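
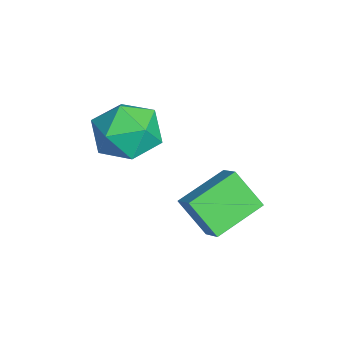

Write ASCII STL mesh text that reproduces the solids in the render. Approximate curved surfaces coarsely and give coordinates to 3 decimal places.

solid 
facet normal -0.817 0.534 0.218
outer loop
vertex -1.828 -1.722 0.623
vertex -2.046 -2.366 1.383
vertex -1.464 -1.547 1.559
endloop
endfacet
facet normal -0.307 0.950 -0.058
outer loop
vertex -1.828 -1.722 0.623
vertex -1.464 -1.547 1.559
vertex -0.867 -1.404 0.745
endloop
endfacet
facet normal -0.141 0.697 -0.704
outer loop
vertex -1.828 -1.722 0.623
vertex -0.867 -1.404 0.745
vertex -1.08 -2.134 0.065
endloop
endfacet
facet normal -0.549 0.124 -0.827
outer loop
vertex -1.828 -1.722 0.623
vertex -1.08 -2.134 0.065
vertex -1.809 -2.728 0.46
endloop
endfacet
facet normal -0.966 0.023 -0.257
outer loop
vertex -1.828 -1.722 0.623
vertex -1.809 -2.728 0.46
vertex -2.046 -2.366 1.383
endloop
endfacet
facet normal 0.272 0.894 0.357
outer loop
vertex -0.867 -1.404 0.745
vertex -1.464 -1.547 1.559
vertex -0.491 -1.852 1.58
endloop
endfacet
facet normal -0.554 0.221 0.803
outer loop
vertex -1.464 -1.547 1.559
vertex -2.046 -2.366 1.383
vertex -1.22 -2.446 1.975
endloop
endfacet
facet normal -0.795 -0.605 0.033
outer loop
vertex -2.046 -2.366 1.383
vertex -1.809 -2.728 0.46
vertex -1.433 -3.176 1.295
endloop
endfacet
facet normal -0.120 -0.444 -0.888
outer loop
vertex -1.809 -2.728 0.46
vertex -1.08 -2.134 0.065
vertex -0.836 -3.033 0.481
endloop
endfacet
facet normal 0.540 0.484 -0.689
outer loop
vertex -1.08 -2.134 0.065
vertex -0.867 -1.404 0.745
vertex -0.254 -2.214 0.657
endloop
endfacet
facet normal 0.549 -0.124 0.827
outer loop
vertex -0.472 -2.858 1.417
vertex -0.491 -1.852 1.58
vertex -1.22 -2.446 1.975
endloop
endfacet
facet normal 0.141 -0.697 0.704
outer loop
vertex -0.472 -2.858 1.417
vertex -1.22 -2.446 1.975
vertex -1.433 -3.176 1.295
endloop
endfacet
facet normal 0.307 -0.950 0.058
outer loop
vertex -0.472 -2.858 1.417
vertex -1.433 -3.176 1.295
vertex -0.836 -3.033 0.481
endloop
endfacet
facet normal 0.817 -0.534 -0.218
outer loop
vertex -0.472 -2.858 1.417
vertex -0.836 -3.033 0.481
vertex -0.254 -2.214 0.657
endloop
endfacet
facet normal 0.966 -0.023 0.257
outer loop
vertex -0.472 -2.858 1.417
vertex -0.254 -2.214 0.657
vertex -0.491 -1.852 1.58
endloop
endfacet
facet normal 0.120 0.444 0.888
outer loop
vertex -1.22 -2.446 1.975
vertex -0.491 -1.852 1.58
vertex -1.464 -1.547 1.559
endloop
endfacet
facet normal -0.540 -0.484 0.689
outer loop
vertex -1.433 -3.176 1.295
vertex -1.22 -2.446 1.975
vertex -2.046 -2.366 1.383
endloop
endfacet
facet normal -0.272 -0.894 -0.357
outer loop
vertex -0.836 -3.033 0.481
vertex -1.433 -3.176 1.295
vertex -1.809 -2.728 0.46
endloop
endfacet
facet normal 0.554 -0.221 -0.803
outer loop
vertex -0.254 -2.214 0.657
vertex -0.836 -3.033 0.481
vertex -1.08 -2.134 0.065
endloop
endfacet
facet normal 0.795 0.605 -0.033
outer loop
vertex -0.491 -1.852 1.58
vertex -0.254 -2.214 0.657
vertex -0.867 -1.404 0.745
endloop
endfacet
facet normal -0.494 0.810 0.315
outer loop
vertex 0.257 0.032 0.498
vertex 0.918 0.244 0.989
vertex 0.74 0.69 -0.436
endloop
endfacet
facet normal -0.777 -0.250 -0.578
outer loop
vertex 1.482 -0.524 -0.909
vertex 0.257 0.032 0.498
vertex 0.74 0.69 -0.436
endloop
endfacet
facet normal -0.496 0.809 0.315
outer loop
vertex 0.74 0.69 -0.436
vertex 0.918 0.244 0.989
vertex 1.4 0.903 0.056
endloop
endfacet
facet normal 0.389 0.531 -0.752
outer loop
vertex 1.4 0.903 0.056
vertex 1.482 -0.524 -0.909
vertex 0.74 0.69 -0.436
endloop
endfacet
facet normal -0.389 -0.531 0.753
outer loop
vertex 0.257 0.032 0.498
vertex 1.66 -0.97 0.516
vertex 0.918 0.244 0.989
endloop
endfacet
facet normal -0.777 -0.250 -0.578
outer loop
vertex 1.0 -1.183 0.024
vertex 0.257 0.032 0.498
vertex 1.482 -0.524 -0.909
endloop
endfacet
facet normal -0.389 -0.532 0.752
outer loop
vertex 1.0 -1.183 0.024
vertex 1.66 -0.97 0.516
vertex 0.257 0.032 0.498
endloop
endfacet
facet normal 0.777 0.250 0.578
outer loop
vertex 0.918 0.244 0.989
vertex 1.66 -0.97 0.516
vertex 1.4 0.903 0.056
endloop
endfacet
facet normal 0.389 0.531 -0.753
outer loop
vertex 2.143 -0.312 -0.418
vertex 1.482 -0.524 -0.909
vertex 1.4 0.903 0.056
endloop
endfacet
facet normal 0.777 0.250 0.578
outer loop
vertex 1.4 0.903 0.056
vertex 1.66 -0.97 0.516
vertex 2.143 -0.312 -0.418
endloop
endfacet
facet normal 0.495 -0.810 -0.316
outer loop
vertex 2.143 -0.312 -0.418
vertex 1.0 -1.183 0.024
vertex 1.482 -0.524 -0.909
endloop
endfacet
facet normal 0.496 -0.810 -0.314
outer loop
vertex 1.66 -0.97 0.516
vertex 1.0 -1.183 0.024
vertex 2.143 -0.312 -0.418
endloop
endfacet

endsolid


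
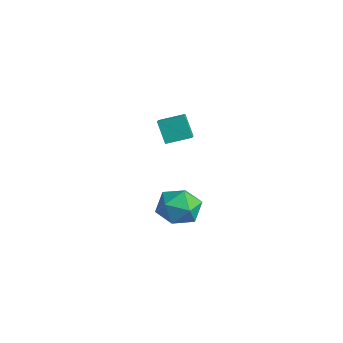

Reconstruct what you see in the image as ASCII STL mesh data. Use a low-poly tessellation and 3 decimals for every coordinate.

solid 
facet normal -0.744 0.505 -0.438
outer loop
vertex -3.735 -0.539 1.597
vertex -3.198 0.565 1.958
vertex -3.038 -0.505 0.453
endloop
endfacet
facet normal -0.420 -0.863 -0.281
outer loop
vertex -2.242 -1.045 0.922
vertex -3.735 -0.539 1.597
vertex -3.038 -0.505 0.453
endloop
endfacet
facet normal -0.743 0.506 -0.438
outer loop
vertex -3.038 -0.505 0.453
vertex -3.198 0.565 1.958
vertex -2.5 0.599 0.814
endloop
endfacet
facet normal 0.520 0.026 -0.854
outer loop
vertex -2.5 0.599 0.814
vertex -2.242 -1.045 0.922
vertex -3.038 -0.505 0.453
endloop
endfacet
facet normal -0.520 -0.026 0.853
outer loop
vertex -3.735 -0.539 1.597
vertex -2.402 0.025 2.427
vertex -3.198 0.565 1.958
endloop
endfacet
facet normal -0.420 -0.863 -0.282
outer loop
vertex -2.94 -1.079 2.066
vertex -3.735 -0.539 1.597
vertex -2.242 -1.045 0.922
endloop
endfacet
facet normal -0.521 -0.025 0.853
outer loop
vertex -2.94 -1.079 2.066
vertex -2.402 0.025 2.427
vertex -3.735 -0.539 1.597
endloop
endfacet
facet normal 0.420 0.863 0.282
outer loop
vertex -3.198 0.565 1.958
vertex -2.402 0.025 2.427
vertex -2.5 0.599 0.814
endloop
endfacet
facet normal 0.521 0.026 -0.853
outer loop
vertex -1.705 0.059 1.283
vertex -2.242 -1.045 0.922
vertex -2.5 0.599 0.814
endloop
endfacet
facet normal 0.420 0.863 0.282
outer loop
vertex -2.5 0.599 0.814
vertex -2.402 0.025 2.427
vertex -1.705 0.059 1.283
endloop
endfacet
facet normal 0.743 -0.505 0.439
outer loop
vertex -1.705 0.059 1.283
vertex -2.94 -1.079 2.066
vertex -2.242 -1.045 0.922
endloop
endfacet
facet normal 0.743 -0.505 0.438
outer loop
vertex -2.402 0.025 2.427
vertex -2.94 -1.079 2.066
vertex -1.705 0.059 1.283
endloop
endfacet
facet normal -0.190 0.980 0.063
outer loop
vertex 2.438 -2.376 -0.372
vertex 2.093 -2.51 0.668
vertex 3.155 -2.291 0.463
endloop
endfacet
facet normal 0.350 0.853 -0.387
outer loop
vertex 2.438 -2.376 -0.372
vertex 3.155 -2.291 0.463
vertex 3.442 -2.827 -0.459
endloop
endfacet
facet normal 0.111 0.420 -0.901
outer loop
vertex 2.438 -2.376 -0.372
vertex 3.442 -2.827 -0.459
vertex 2.557 -3.376 -0.824
endloop
endfacet
facet normal -0.576 0.279 -0.768
outer loop
vertex 2.438 -2.376 -0.372
vertex 2.557 -3.376 -0.824
vertex 1.723 -3.18 -0.127
endloop
endfacet
facet normal -0.762 0.625 -0.172
outer loop
vertex 2.438 -2.376 -0.372
vertex 1.723 -3.18 -0.127
vertex 2.093 -2.51 0.668
endloop
endfacet
facet normal 0.861 0.508 -0.027
outer loop
vertex 3.442 -2.827 -0.459
vertex 3.155 -2.291 0.463
vertex 3.717 -3.24 0.527
endloop
endfacet
facet normal -0.012 0.713 0.701
outer loop
vertex 3.155 -2.291 0.463
vertex 2.093 -2.51 0.668
vertex 2.883 -3.044 1.224
endloop
endfacet
facet normal -0.937 0.139 0.319
outer loop
vertex 2.093 -2.51 0.668
vertex 1.723 -3.18 -0.127
vertex 1.998 -3.593 0.859
endloop
endfacet
facet normal -0.638 -0.421 -0.645
outer loop
vertex 1.723 -3.18 -0.127
vertex 2.557 -3.376 -0.824
vertex 2.285 -4.129 -0.063
endloop
endfacet
facet normal 0.474 -0.193 -0.859
outer loop
vertex 2.557 -3.376 -0.824
vertex 3.442 -2.827 -0.459
vertex 3.347 -3.91 -0.268
endloop
endfacet
facet normal 0.576 -0.279 0.768
outer loop
vertex 3.002 -4.044 0.772
vertex 3.717 -3.24 0.527
vertex 2.883 -3.044 1.224
endloop
endfacet
facet normal -0.111 -0.420 0.901
outer loop
vertex 3.002 -4.044 0.772
vertex 2.883 -3.044 1.224
vertex 1.998 -3.593 0.859
endloop
endfacet
facet normal -0.350 -0.853 0.387
outer loop
vertex 3.002 -4.044 0.772
vertex 1.998 -3.593 0.859
vertex 2.285 -4.129 -0.063
endloop
endfacet
facet normal 0.190 -0.980 -0.063
outer loop
vertex 3.002 -4.044 0.772
vertex 2.285 -4.129 -0.063
vertex 3.347 -3.91 -0.268
endloop
endfacet
facet normal 0.762 -0.625 0.172
outer loop
vertex 3.002 -4.044 0.772
vertex 3.347 -3.91 -0.268
vertex 3.717 -3.24 0.527
endloop
endfacet
facet normal 0.638 0.421 0.645
outer loop
vertex 2.883 -3.044 1.224
vertex 3.717 -3.24 0.527
vertex 3.155 -2.291 0.463
endloop
endfacet
facet normal -0.474 0.193 0.859
outer loop
vertex 1.998 -3.593 0.859
vertex 2.883 -3.044 1.224
vertex 2.093 -2.51 0.668
endloop
endfacet
facet normal -0.861 -0.508 0.027
outer loop
vertex 2.285 -4.129 -0.063
vertex 1.998 -3.593 0.859
vertex 1.723 -3.18 -0.127
endloop
endfacet
facet normal 0.012 -0.713 -0.701
outer loop
vertex 3.347 -3.91 -0.268
vertex 2.285 -4.129 -0.063
vertex 2.557 -3.376 -0.824
endloop
endfacet
facet normal 0.937 -0.139 -0.319
outer loop
vertex 3.717 -3.24 0.527
vertex 3.347 -3.91 -0.268
vertex 3.442 -2.827 -0.459
endloop
endfacet

endsolid


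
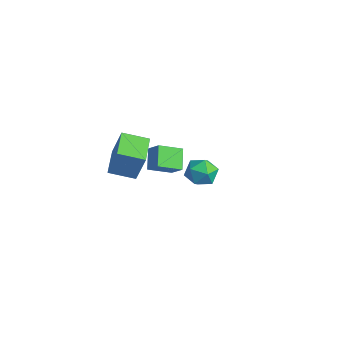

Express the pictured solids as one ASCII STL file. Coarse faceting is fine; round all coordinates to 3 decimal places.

solid 
facet normal -0.608 0.712 -0.352
outer loop
vertex 3.758 -0.027 0.687
vertex 3.054 -0.561 0.822
vertex 3.326 -0.009 1.47
endloop
endfacet
facet normal -0.033 0.999 -0.041
outer loop
vertex 3.758 -0.027 0.687
vertex 3.326 -0.009 1.47
vertex 4.219 0.02 1.451
endloop
endfacet
facet normal 0.546 0.749 -0.375
outer loop
vertex 3.758 -0.027 0.687
vertex 4.219 0.02 1.451
vertex 4.499 -0.515 0.791
endloop
endfacet
facet normal 0.328 0.309 -0.893
outer loop
vertex 3.758 -0.027 0.687
vertex 4.499 -0.515 0.791
vertex 3.779 -0.874 0.402
endloop
endfacet
facet normal -0.385 0.286 -0.878
outer loop
vertex 3.758 -0.027 0.687
vertex 3.779 -0.874 0.402
vertex 3.054 -0.561 0.822
endloop
endfacet
facet normal -0.012 0.772 0.636
outer loop
vertex 4.219 0.02 1.451
vertex 3.326 -0.009 1.47
vertex 3.801 -0.486 2.058
endloop
endfacet
facet normal -0.942 0.308 0.133
outer loop
vertex 3.326 -0.009 1.47
vertex 3.054 -0.561 0.822
vertex 3.081 -0.845 1.669
endloop
endfacet
facet normal -0.581 -0.382 -0.719
outer loop
vertex 3.054 -0.561 0.822
vertex 3.779 -0.874 0.402
vertex 3.361 -1.38 1.009
endloop
endfacet
facet normal 0.573 -0.345 -0.743
outer loop
vertex 3.779 -0.874 0.402
vertex 4.499 -0.515 0.791
vertex 4.254 -1.351 0.99
endloop
endfacet
facet normal 0.925 0.368 0.094
outer loop
vertex 4.499 -0.515 0.791
vertex 4.219 0.02 1.451
vertex 4.526 -0.799 1.638
endloop
endfacet
facet normal -0.328 -0.309 0.893
outer loop
vertex 3.822 -1.333 1.773
vertex 3.801 -0.486 2.058
vertex 3.081 -0.845 1.669
endloop
endfacet
facet normal -0.546 -0.749 0.375
outer loop
vertex 3.822 -1.333 1.773
vertex 3.081 -0.845 1.669
vertex 3.361 -1.38 1.009
endloop
endfacet
facet normal 0.033 -0.999 0.041
outer loop
vertex 3.822 -1.333 1.773
vertex 3.361 -1.38 1.009
vertex 4.254 -1.351 0.99
endloop
endfacet
facet normal 0.608 -0.712 0.352
outer loop
vertex 3.822 -1.333 1.773
vertex 4.254 -1.351 0.99
vertex 4.526 -0.799 1.638
endloop
endfacet
facet normal 0.385 -0.286 0.878
outer loop
vertex 3.822 -1.333 1.773
vertex 4.526 -0.799 1.638
vertex 3.801 -0.486 2.058
endloop
endfacet
facet normal -0.573 0.345 0.743
outer loop
vertex 3.081 -0.845 1.669
vertex 3.801 -0.486 2.058
vertex 3.326 -0.009 1.47
endloop
endfacet
facet normal -0.925 -0.368 -0.094
outer loop
vertex 3.361 -1.38 1.009
vertex 3.081 -0.845 1.669
vertex 3.054 -0.561 0.822
endloop
endfacet
facet normal 0.012 -0.772 -0.636
outer loop
vertex 4.254 -1.351 0.99
vertex 3.361 -1.38 1.009
vertex 3.779 -0.874 0.402
endloop
endfacet
facet normal 0.942 -0.308 -0.133
outer loop
vertex 4.526 -0.799 1.638
vertex 4.254 -1.351 0.99
vertex 4.499 -0.515 0.791
endloop
endfacet
facet normal 0.581 0.382 0.719
outer loop
vertex 3.801 -0.486 2.058
vertex 4.526 -0.799 1.638
vertex 4.219 0.02 1.451
endloop
endfacet
facet normal -0.770 0.609 0.191
outer loop
vertex -3.149 -0.991 -0.426
vertex -2.327 0.179 -0.847
vertex -3.773 -1.208 -2.25
endloop
endfacet
facet normal -0.552 -0.785 0.282
outer loop
vertex -2.473 -2.239 -2.573
vertex -3.149 -0.991 -0.426
vertex -3.773 -1.208 -2.25
endloop
endfacet
facet normal -0.770 0.609 0.191
outer loop
vertex -3.773 -1.208 -2.25
vertex -2.327 0.179 -0.847
vertex -2.952 -0.039 -2.671
endloop
endfacet
facet normal -0.322 -0.112 -0.940
outer loop
vertex -2.952 -0.039 -2.671
vertex -2.473 -2.239 -2.573
vertex -3.773 -1.208 -2.25
endloop
endfacet
facet normal 0.322 0.112 0.940
outer loop
vertex -3.149 -0.991 -0.426
vertex -1.027 -0.852 -1.17
vertex -2.327 0.179 -0.847
endloop
endfacet
facet normal -0.551 -0.785 0.283
outer loop
vertex -1.848 -2.021 -0.749
vertex -3.149 -0.991 -0.426
vertex -2.473 -2.239 -2.573
endloop
endfacet
facet normal 0.322 0.112 0.940
outer loop
vertex -1.848 -2.021 -0.749
vertex -1.027 -0.852 -1.17
vertex -3.149 -0.991 -0.426
endloop
endfacet
facet normal 0.552 0.784 -0.283
outer loop
vertex -2.327 0.179 -0.847
vertex -1.027 -0.852 -1.17
vertex -2.952 -0.039 -2.671
endloop
endfacet
facet normal -0.322 -0.112 -0.940
outer loop
vertex -1.651 -1.069 -2.994
vertex -2.473 -2.239 -2.573
vertex -2.952 -0.039 -2.671
endloop
endfacet
facet normal 0.551 0.785 -0.282
outer loop
vertex -2.952 -0.039 -2.671
vertex -1.027 -0.852 -1.17
vertex -1.651 -1.069 -2.994
endloop
endfacet
facet normal 0.770 -0.609 -0.191
outer loop
vertex -1.651 -1.069 -2.994
vertex -1.848 -2.021 -0.749
vertex -2.473 -2.239 -2.573
endloop
endfacet
facet normal 0.770 -0.609 -0.191
outer loop
vertex -1.027 -0.852 -1.17
vertex -1.848 -2.021 -0.749
vertex -1.651 -1.069 -2.994
endloop
endfacet
facet normal -0.658 0.445 0.607
outer loop
vertex -3.681 0.884 -2.857
vertex -2.907 1.044 -2.136
vertex -3.375 2.173 -3.471
endloop
endfacet
facet normal -0.723 -0.150 -0.674
outer loop
vertex -2.493 1.576 -4.284
vertex -3.681 0.884 -2.857
vertex -3.375 2.173 -3.471
endloop
endfacet
facet normal -0.658 0.445 0.607
outer loop
vertex -3.375 2.173 -3.471
vertex -2.907 1.044 -2.136
vertex -2.601 2.333 -2.75
endloop
endfacet
facet normal 0.210 0.883 -0.421
outer loop
vertex -2.601 2.333 -2.75
vertex -2.493 1.576 -4.284
vertex -3.375 2.173 -3.471
endloop
endfacet
facet normal -0.210 -0.883 0.421
outer loop
vertex -3.681 0.884 -2.857
vertex -2.025 0.447 -2.949
vertex -2.907 1.044 -2.136
endloop
endfacet
facet normal -0.723 -0.150 -0.674
outer loop
vertex -2.799 0.287 -3.67
vertex -3.681 0.884 -2.857
vertex -2.493 1.576 -4.284
endloop
endfacet
facet normal -0.210 -0.883 0.421
outer loop
vertex -2.799 0.287 -3.67
vertex -2.025 0.447 -2.949
vertex -3.681 0.884 -2.857
endloop
endfacet
facet normal 0.723 0.150 0.674
outer loop
vertex -2.907 1.044 -2.136
vertex -2.025 0.447 -2.949
vertex -2.601 2.333 -2.75
endloop
endfacet
facet normal 0.210 0.883 -0.421
outer loop
vertex -1.719 1.736 -3.563
vertex -2.493 1.576 -4.284
vertex -2.601 2.333 -2.75
endloop
endfacet
facet normal 0.723 0.150 0.674
outer loop
vertex -2.601 2.333 -2.75
vertex -2.025 0.447 -2.949
vertex -1.719 1.736 -3.563
endloop
endfacet
facet normal 0.658 -0.445 -0.607
outer loop
vertex -1.719 1.736 -3.563
vertex -2.799 0.287 -3.67
vertex -2.493 1.576 -4.284
endloop
endfacet
facet normal 0.658 -0.445 -0.607
outer loop
vertex -2.025 0.447 -2.949
vertex -2.799 0.287 -3.67
vertex -1.719 1.736 -3.563
endloop
endfacet

endsolid


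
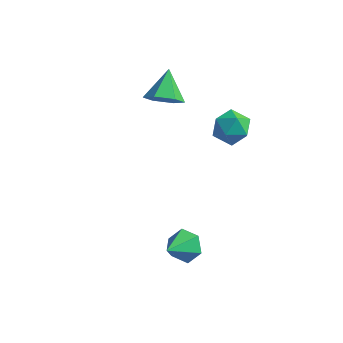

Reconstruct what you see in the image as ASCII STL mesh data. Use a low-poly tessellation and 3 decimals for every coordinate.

solid 
facet normal 0.181 0.797 -0.576
outer loop
vertex 0.752 -3.081 -4.059
vertex 0.398 -2.59 -3.491
vertex 1.212 -2.748 -3.454
endloop
endfacet
facet normal 0.659 -0.747 -0.089
outer loop
vertex 0.752 -3.081 -4.059
vertex 1.212 -2.748 -3.454
vertex 0.122 -3.81 -2.609
endloop
endfacet
facet normal 0.181 0.797 -0.576
outer loop
vertex 1.212 -2.748 -3.454
vertex 0.398 -2.59 -3.491
vertex 0.858 -2.257 -2.886
endloop
endfacet
facet normal 0.726 -0.228 0.649
outer loop
vertex 1.212 -2.748 -3.454
vertex 0.858 -2.257 -2.886
vertex 0.122 -3.81 -2.609
endloop
endfacet
facet normal 0.181 0.797 -0.576
outer loop
vertex 0.858 -2.257 -2.886
vertex 0.398 -2.59 -3.491
vertex 0.044 -2.099 -2.923
endloop
endfacet
facet normal -0.010 0.180 0.984
outer loop
vertex 0.858 -2.257 -2.886
vertex 0.044 -2.099 -2.923
vertex 0.122 -3.81 -2.609
endloop
endfacet
facet normal 0.180 0.797 -0.577
outer loop
vertex 0.044 -2.099 -2.923
vertex 0.398 -2.59 -3.491
vertex -0.416 -2.433 -3.528
endloop
endfacet
facet normal -0.812 0.069 0.579
outer loop
vertex 0.044 -2.099 -2.923
vertex -0.416 -2.433 -3.528
vertex 0.122 -3.81 -2.609
endloop
endfacet
facet normal 0.180 0.797 -0.577
outer loop
vertex -0.416 -2.433 -3.528
vertex 0.398 -2.59 -3.491
vertex -0.062 -2.924 -4.096
endloop
endfacet
facet normal -0.879 -0.450 -0.159
outer loop
vertex -0.416 -2.433 -3.528
vertex -0.062 -2.924 -4.096
vertex 0.122 -3.81 -2.609
endloop
endfacet
facet normal 0.180 0.797 -0.577
outer loop
vertex -0.062 -2.924 -4.096
vertex 0.398 -2.59 -3.491
vertex 0.752 -3.081 -4.059
endloop
endfacet
facet normal -0.143 -0.858 -0.493
outer loop
vertex -0.062 -2.924 -4.096
vertex 0.752 -3.081 -4.059
vertex 0.122 -3.81 -2.609
endloop
endfacet
facet normal 0.200 -0.781 -0.592
outer loop
vertex -1.581 1.874 1.497
vertex -2.423 1.576 1.606
vertex -2.229 2.138 0.93
endloop
endfacet
facet normal 0.507 0.841 -0.188
outer loop
vertex -1.581 1.874 1.497
vertex -2.229 2.138 0.93
vertex -2.737 2.804 2.534
endloop
endfacet
facet normal 0.200 -0.781 -0.592
outer loop
vertex -2.229 2.138 0.93
vertex -2.423 1.576 1.606
vertex -3.071 1.84 1.039
endloop
endfacet
facet normal -0.349 0.821 -0.452
outer loop
vertex -2.229 2.138 0.93
vertex -3.071 1.84 1.039
vertex -2.737 2.804 2.534
endloop
endfacet
facet normal 0.199 -0.782 -0.591
outer loop
vertex -3.071 1.84 1.039
vertex -2.423 1.576 1.606
vertex -3.265 1.279 1.716
endloop
endfacet
facet normal -0.945 0.327 0.000
outer loop
vertex -3.071 1.84 1.039
vertex -3.265 1.279 1.716
vertex -2.737 2.804 2.534
endloop
endfacet
facet normal 0.198 -0.782 -0.591
outer loop
vertex -3.265 1.279 1.716
vertex -2.423 1.576 1.606
vertex -2.618 1.015 2.282
endloop
endfacet
facet normal -0.684 -0.146 0.714
outer loop
vertex -3.265 1.279 1.716
vertex -2.618 1.015 2.282
vertex -2.737 2.804 2.534
endloop
endfacet
facet normal 0.200 -0.782 -0.591
outer loop
vertex -2.618 1.015 2.282
vertex -2.423 1.576 1.606
vertex -1.776 1.313 2.173
endloop
endfacet
facet normal 0.171 -0.126 0.977
outer loop
vertex -2.618 1.015 2.282
vertex -1.776 1.313 2.173
vertex -2.737 2.804 2.534
endloop
endfacet
facet normal 0.200 -0.782 -0.591
outer loop
vertex -1.776 1.313 2.173
vertex -2.423 1.576 1.606
vertex -1.581 1.874 1.497
endloop
endfacet
facet normal 0.767 0.367 0.526
outer loop
vertex -1.776 1.313 2.173
vertex -1.581 1.874 1.497
vertex -2.737 2.804 2.534
endloop
endfacet
facet normal 0.116 0.960 0.256
outer loop
vertex 0.284 3.229 -0.277
vertex 0.074 3.015 0.621
vertex 0.973 2.985 0.325
endloop
endfacet
facet normal 0.538 0.790 -0.295
outer loop
vertex 0.284 3.229 -0.277
vertex 0.973 2.985 0.325
vertex 0.977 2.651 -0.561
endloop
endfacet
facet normal 0.123 0.552 -0.825
outer loop
vertex 0.284 3.229 -0.277
vertex 0.977 2.651 -0.561
vertex 0.082 2.475 -0.812
endloop
endfacet
facet normal -0.555 0.575 -0.601
outer loop
vertex 0.284 3.229 -0.277
vertex 0.082 2.475 -0.812
vertex -0.476 2.7 -0.081
endloop
endfacet
facet normal -0.558 0.827 0.066
outer loop
vertex 0.284 3.229 -0.277
vertex -0.476 2.7 -0.081
vertex 0.074 3.015 0.621
endloop
endfacet
facet normal 0.963 0.254 -0.091
outer loop
vertex 0.977 2.651 -0.561
vertex 0.973 2.985 0.325
vertex 1.196 2.08 0.161
endloop
endfacet
facet normal 0.281 0.529 0.801
outer loop
vertex 0.973 2.985 0.325
vertex 0.074 3.015 0.621
vertex 0.638 2.305 0.892
endloop
endfacet
facet normal -0.811 0.314 0.494
outer loop
vertex 0.074 3.015 0.621
vertex -0.476 2.7 -0.081
vertex -0.257 2.129 0.641
endloop
endfacet
facet normal -0.805 -0.092 -0.586
outer loop
vertex -0.476 2.7 -0.081
vertex 0.082 2.475 -0.812
vertex -0.253 1.795 -0.245
endloop
endfacet
facet normal 0.291 -0.130 -0.948
outer loop
vertex 0.082 2.475 -0.812
vertex 0.977 2.651 -0.561
vertex 0.646 1.765 -0.541
endloop
endfacet
facet normal 0.555 -0.575 0.601
outer loop
vertex 0.436 1.551 0.357
vertex 1.196 2.08 0.161
vertex 0.638 2.305 0.892
endloop
endfacet
facet normal -0.123 -0.552 0.825
outer loop
vertex 0.436 1.551 0.357
vertex 0.638 2.305 0.892
vertex -0.257 2.129 0.641
endloop
endfacet
facet normal -0.538 -0.790 0.295
outer loop
vertex 0.436 1.551 0.357
vertex -0.257 2.129 0.641
vertex -0.253 1.795 -0.245
endloop
endfacet
facet normal -0.116 -0.960 -0.256
outer loop
vertex 0.436 1.551 0.357
vertex -0.253 1.795 -0.245
vertex 0.646 1.765 -0.541
endloop
endfacet
facet normal 0.558 -0.827 -0.066
outer loop
vertex 0.436 1.551 0.357
vertex 0.646 1.765 -0.541
vertex 1.196 2.08 0.161
endloop
endfacet
facet normal 0.805 0.092 0.586
outer loop
vertex 0.638 2.305 0.892
vertex 1.196 2.08 0.161
vertex 0.973 2.985 0.325
endloop
endfacet
facet normal -0.291 0.130 0.948
outer loop
vertex -0.257 2.129 0.641
vertex 0.638 2.305 0.892
vertex 0.074 3.015 0.621
endloop
endfacet
facet normal -0.963 -0.254 0.091
outer loop
vertex -0.253 1.795 -0.245
vertex -0.257 2.129 0.641
vertex -0.476 2.7 -0.081
endloop
endfacet
facet normal -0.281 -0.529 -0.801
outer loop
vertex 0.646 1.765 -0.541
vertex -0.253 1.795 -0.245
vertex 0.082 2.475 -0.812
endloop
endfacet
facet normal 0.811 -0.314 -0.494
outer loop
vertex 1.196 2.08 0.161
vertex 0.646 1.765 -0.541
vertex 0.977 2.651 -0.561
endloop
endfacet

endsolid


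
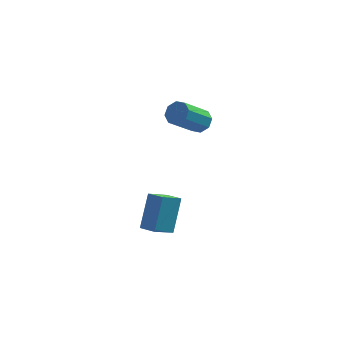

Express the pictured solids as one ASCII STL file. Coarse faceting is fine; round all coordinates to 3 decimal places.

solid 
facet normal 0.561 0.462 -0.687
outer loop
vertex -0.024 -0.177 2.106
vertex -0.446 -0.475 1.561
vertex -0.47 0.157 1.966
endloop
endfacet
facet normal 0.287 0.670 0.684
outer loop
vertex -0.024 -0.177 2.106
vertex -0.47 0.157 1.966
vertex -1.232 -1.168 3.583
endloop
endfacet
facet normal 0.288 0.670 0.684
outer loop
vertex -1.232 -1.168 3.583
vertex -0.47 0.157 1.966
vertex -1.677 -0.834 3.443
endloop
endfacet
facet normal -0.562 -0.460 0.687
outer loop
vertex -1.232 -1.168 3.583
vertex -1.677 -0.834 3.443
vertex -1.654 -1.465 3.039
endloop
endfacet
facet normal 0.562 0.461 -0.687
outer loop
vertex -0.47 0.157 1.966
vertex -0.446 -0.475 1.561
vertex -0.901 0.121 1.589
endloop
endfacet
facet normal -0.346 0.885 0.311
outer loop
vertex -0.47 0.157 1.966
vertex -0.901 0.121 1.589
vertex -1.677 -0.834 3.443
endloop
endfacet
facet normal -0.346 0.885 0.311
outer loop
vertex -1.677 -0.834 3.443
vertex -0.901 0.121 1.589
vertex -2.109 -0.87 3.066
endloop
endfacet
facet normal -0.562 -0.461 0.687
outer loop
vertex -1.677 -0.834 3.443
vertex -2.109 -0.87 3.066
vertex -1.654 -1.465 3.039
endloop
endfacet
facet normal 0.561 0.461 -0.687
outer loop
vertex -0.901 0.121 1.589
vertex -0.446 -0.475 1.561
vertex -1.066 -0.264 1.196
endloop
endfacet
facet normal -0.776 0.582 -0.244
outer loop
vertex -0.901 0.121 1.589
vertex -1.066 -0.264 1.196
vertex -2.109 -0.87 3.066
endloop
endfacet
facet normal -0.775 0.583 -0.244
outer loop
vertex -2.109 -0.87 3.066
vertex -1.066 -0.264 1.196
vertex -2.274 -1.254 2.673
endloop
endfacet
facet normal -0.562 -0.461 0.687
outer loop
vertex -2.109 -0.87 3.066
vertex -2.274 -1.254 2.673
vertex -1.654 -1.465 3.039
endloop
endfacet
facet normal 0.561 0.461 -0.687
outer loop
vertex -1.066 -0.264 1.196
vertex -0.446 -0.475 1.561
vertex -0.868 -0.772 1.017
endloop
endfacet
facet normal -0.752 -0.062 -0.656
outer loop
vertex -1.066 -0.264 1.196
vertex -0.868 -0.772 1.017
vertex -2.274 -1.254 2.673
endloop
endfacet
facet normal -0.752 -0.062 -0.656
outer loop
vertex -2.274 -1.254 2.673
vertex -0.868 -0.772 1.017
vertex -2.076 -1.763 2.494
endloop
endfacet
facet normal -0.562 -0.460 0.687
outer loop
vertex -2.274 -1.254 2.673
vertex -2.076 -1.763 2.494
vertex -1.654 -1.465 3.039
endloop
endfacet
facet normal 0.562 0.460 -0.687
outer loop
vertex -0.868 -0.772 1.017
vertex -0.446 -0.475 1.561
vertex -0.423 -1.106 1.157
endloop
endfacet
facet normal -0.287 -0.670 -0.685
outer loop
vertex -0.868 -0.772 1.017
vertex -0.423 -1.106 1.157
vertex -2.076 -1.763 2.494
endloop
endfacet
facet normal -0.287 -0.670 -0.684
outer loop
vertex -2.076 -1.763 2.494
vertex -0.423 -1.106 1.157
vertex -1.63 -2.097 2.634
endloop
endfacet
facet normal -0.561 -0.462 0.687
outer loop
vertex -2.076 -1.763 2.494
vertex -1.63 -2.097 2.634
vertex -1.654 -1.465 3.039
endloop
endfacet
facet normal 0.562 0.461 -0.687
outer loop
vertex -0.423 -1.106 1.157
vertex -0.446 -0.475 1.561
vertex 0.009 -1.07 1.534
endloop
endfacet
facet normal 0.346 -0.885 -0.311
outer loop
vertex -0.423 -1.106 1.157
vertex 0.009 -1.07 1.534
vertex -1.63 -2.097 2.634
endloop
endfacet
facet normal 0.346 -0.885 -0.311
outer loop
vertex -1.63 -2.097 2.634
vertex 0.009 -1.07 1.534
vertex -1.199 -2.061 3.011
endloop
endfacet
facet normal -0.562 -0.461 0.687
outer loop
vertex -1.63 -2.097 2.634
vertex -1.199 -2.061 3.011
vertex -1.654 -1.465 3.039
endloop
endfacet
facet normal 0.562 0.461 -0.687
outer loop
vertex 0.009 -1.07 1.534
vertex -0.446 -0.475 1.561
vertex 0.174 -0.686 1.927
endloop
endfacet
facet normal 0.776 -0.582 0.243
outer loop
vertex 0.009 -1.07 1.534
vertex 0.174 -0.686 1.927
vertex -1.199 -2.061 3.011
endloop
endfacet
facet normal 0.776 -0.582 0.244
outer loop
vertex -1.199 -2.061 3.011
vertex 0.174 -0.686 1.927
vertex -1.034 -1.676 3.404
endloop
endfacet
facet normal -0.561 -0.461 0.687
outer loop
vertex -1.199 -2.061 3.011
vertex -1.034 -1.676 3.404
vertex -1.654 -1.465 3.039
endloop
endfacet
facet normal 0.562 0.460 -0.687
outer loop
vertex 0.174 -0.686 1.927
vertex -0.446 -0.475 1.561
vertex -0.024 -0.177 2.106
endloop
endfacet
facet normal 0.752 0.062 0.656
outer loop
vertex 0.174 -0.686 1.927
vertex -0.024 -0.177 2.106
vertex -1.034 -1.676 3.404
endloop
endfacet
facet normal 0.752 0.062 0.656
outer loop
vertex -1.034 -1.676 3.404
vertex -0.024 -0.177 2.106
vertex -1.232 -1.168 3.583
endloop
endfacet
facet normal -0.561 -0.461 0.687
outer loop
vertex -1.034 -1.676 3.404
vertex -1.232 -1.168 3.583
vertex -1.654 -1.465 3.039
endloop
endfacet
facet normal -0.714 0.637 -0.291
outer loop
vertex -3.544 -3.834 -4.297
vertex -3.129 -2.587 -2.583
vertex -2.581 -3.104 -5.062
endloop
endfacet
facet normal -0.192 -0.577 -0.793
outer loop
vertex -1.831 -3.773 -4.757
vertex -3.544 -3.834 -4.297
vertex -2.581 -3.104 -5.062
endloop
endfacet
facet normal -0.713 0.638 -0.291
outer loop
vertex -2.581 -3.104 -5.062
vertex -3.129 -2.587 -2.583
vertex -2.165 -1.857 -3.348
endloop
endfacet
facet normal 0.673 0.511 -0.535
outer loop
vertex -2.165 -1.857 -3.348
vertex -1.831 -3.773 -4.757
vertex -2.581 -3.104 -5.062
endloop
endfacet
facet normal -0.673 -0.511 0.535
outer loop
vertex -3.544 -3.834 -4.297
vertex -2.379 -3.256 -2.278
vertex -3.129 -2.587 -2.583
endloop
endfacet
facet normal -0.193 -0.577 -0.794
outer loop
vertex -2.795 -4.503 -3.992
vertex -3.544 -3.834 -4.297
vertex -1.831 -3.773 -4.757
endloop
endfacet
facet normal -0.674 -0.510 0.535
outer loop
vertex -2.795 -4.503 -3.992
vertex -2.379 -3.256 -2.278
vertex -3.544 -3.834 -4.297
endloop
endfacet
facet normal 0.192 0.577 0.793
outer loop
vertex -3.129 -2.587 -2.583
vertex -2.379 -3.256 -2.278
vertex -2.165 -1.857 -3.348
endloop
endfacet
facet normal 0.674 0.510 -0.534
outer loop
vertex -1.416 -2.526 -3.043
vertex -1.831 -3.773 -4.757
vertex -2.165 -1.857 -3.348
endloop
endfacet
facet normal 0.193 0.577 0.793
outer loop
vertex -2.165 -1.857 -3.348
vertex -2.379 -3.256 -2.278
vertex -1.416 -2.526 -3.043
endloop
endfacet
facet normal 0.714 -0.637 0.291
outer loop
vertex -1.416 -2.526 -3.043
vertex -2.795 -4.503 -3.992
vertex -1.831 -3.773 -4.757
endloop
endfacet
facet normal 0.714 -0.637 0.290
outer loop
vertex -2.379 -3.256 -2.278
vertex -2.795 -4.503 -3.992
vertex -1.416 -2.526 -3.043
endloop
endfacet

endsolid


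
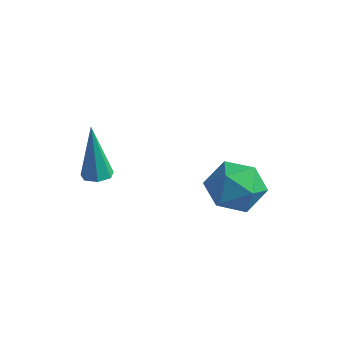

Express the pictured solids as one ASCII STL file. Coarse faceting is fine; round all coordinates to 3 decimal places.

solid 
facet normal 0.137 -0.042 -0.990
outer loop
vertex -2.579 1.793 1.603
vertex -3.112 1.745 1.531
vertex -2.815 2.195 1.553
endloop
endfacet
facet normal 0.802 0.510 0.311
outer loop
vertex -2.579 1.793 1.603
vertex -2.815 2.195 1.553
vertex -3.408 1.835 3.669
endloop
endfacet
facet normal 0.137 -0.042 -0.990
outer loop
vertex -2.815 2.195 1.553
vertex -3.112 1.745 1.531
vertex -3.274 2.258 1.487
endloop
endfacet
facet normal 0.106 0.975 0.196
outer loop
vertex -2.815 2.195 1.553
vertex -3.274 2.258 1.487
vertex -3.408 1.835 3.669
endloop
endfacet
facet normal 0.137 -0.042 -0.990
outer loop
vertex -3.274 2.258 1.487
vertex -3.112 1.745 1.531
vertex -3.612 1.935 1.454
endloop
endfacet
facet normal -0.693 0.715 0.096
outer loop
vertex -3.274 2.258 1.487
vertex -3.612 1.935 1.454
vertex -3.408 1.835 3.669
endloop
endfacet
facet normal 0.137 -0.042 -0.990
outer loop
vertex -3.612 1.935 1.454
vertex -3.112 1.745 1.531
vertex -3.573 1.468 1.479
endloop
endfacet
facet normal -0.993 -0.078 0.088
outer loop
vertex -3.612 1.935 1.454
vertex -3.573 1.468 1.479
vertex -3.408 1.835 3.669
endloop
endfacet
facet normal 0.136 -0.041 -0.990
outer loop
vertex -3.573 1.468 1.479
vertex -3.112 1.745 1.531
vertex -3.187 1.21 1.543
endloop
endfacet
facet normal -0.567 -0.804 0.178
outer loop
vertex -3.573 1.468 1.479
vertex -3.187 1.21 1.543
vertex -3.408 1.835 3.669
endloop
endfacet
facet normal 0.137 -0.041 -0.990
outer loop
vertex -3.187 1.21 1.543
vertex -3.112 1.745 1.531
vertex -2.745 1.355 1.598
endloop
endfacet
facet normal 0.264 -0.918 0.297
outer loop
vertex -3.187 1.21 1.543
vertex -2.745 1.355 1.598
vertex -3.408 1.835 3.669
endloop
endfacet
facet normal 0.137 -0.041 -0.990
outer loop
vertex -2.745 1.355 1.598
vertex -3.112 1.745 1.531
vertex -2.579 1.793 1.603
endloop
endfacet
facet normal 0.872 -0.335 0.357
outer loop
vertex -2.745 1.355 1.598
vertex -2.579 1.793 1.603
vertex -3.408 1.835 3.669
endloop
endfacet
facet normal -0.175 0.707 0.685
outer loop
vertex 0.589 4.958 1.629
vertex 0.106 4.217 2.271
vertex 1.18 4.398 2.359
endloop
endfacet
facet normal 0.417 0.852 0.316
outer loop
vertex 0.589 4.958 1.629
vertex 1.18 4.398 2.359
vertex 1.576 4.576 1.355
endloop
endfacet
facet normal 0.242 0.895 -0.375
outer loop
vertex 0.589 4.958 1.629
vertex 1.576 4.576 1.355
vertex 0.746 4.504 0.646
endloop
endfacet
facet normal -0.459 0.777 -0.432
outer loop
vertex 0.589 4.958 1.629
vertex 0.746 4.504 0.646
vertex -0.163 4.282 1.212
endloop
endfacet
facet normal -0.717 0.660 0.223
outer loop
vertex 0.589 4.958 1.629
vertex -0.163 4.282 1.212
vertex 0.106 4.217 2.271
endloop
endfacet
facet normal 0.867 0.304 0.396
outer loop
vertex 1.576 4.576 1.355
vertex 1.18 4.398 2.359
vertex 1.703 3.598 1.828
endloop
endfacet
facet normal -0.093 0.069 0.993
outer loop
vertex 1.18 4.398 2.359
vertex 0.106 4.217 2.271
vertex 0.794 3.376 2.394
endloop
endfacet
facet normal -0.969 -0.007 0.246
outer loop
vertex 0.106 4.217 2.271
vertex -0.163 4.282 1.212
vertex -0.036 3.304 1.685
endloop
endfacet
facet normal -0.551 0.180 -0.815
outer loop
vertex -0.163 4.282 1.212
vertex 0.746 4.504 0.646
vertex 0.36 3.482 0.681
endloop
endfacet
facet normal 0.584 0.372 -0.721
outer loop
vertex 0.746 4.504 0.646
vertex 1.576 4.576 1.355
vertex 1.434 3.663 0.769
endloop
endfacet
facet normal 0.459 -0.777 0.432
outer loop
vertex 0.951 2.922 1.411
vertex 1.703 3.598 1.828
vertex 0.794 3.376 2.394
endloop
endfacet
facet normal -0.242 -0.895 0.375
outer loop
vertex 0.951 2.922 1.411
vertex 0.794 3.376 2.394
vertex -0.036 3.304 1.685
endloop
endfacet
facet normal -0.417 -0.852 -0.316
outer loop
vertex 0.951 2.922 1.411
vertex -0.036 3.304 1.685
vertex 0.36 3.482 0.681
endloop
endfacet
facet normal 0.175 -0.707 -0.685
outer loop
vertex 0.951 2.922 1.411
vertex 0.36 3.482 0.681
vertex 1.434 3.663 0.769
endloop
endfacet
facet normal 0.717 -0.660 -0.223
outer loop
vertex 0.951 2.922 1.411
vertex 1.434 3.663 0.769
vertex 1.703 3.598 1.828
endloop
endfacet
facet normal 0.551 -0.180 0.815
outer loop
vertex 0.794 3.376 2.394
vertex 1.703 3.598 1.828
vertex 1.18 4.398 2.359
endloop
endfacet
facet normal -0.584 -0.372 0.721
outer loop
vertex -0.036 3.304 1.685
vertex 0.794 3.376 2.394
vertex 0.106 4.217 2.271
endloop
endfacet
facet normal -0.867 -0.304 -0.396
outer loop
vertex 0.36 3.482 0.681
vertex -0.036 3.304 1.685
vertex -0.163 4.282 1.212
endloop
endfacet
facet normal 0.093 -0.069 -0.993
outer loop
vertex 1.434 3.663 0.769
vertex 0.36 3.482 0.681
vertex 0.746 4.504 0.646
endloop
endfacet
facet normal 0.969 0.007 -0.246
outer loop
vertex 1.703 3.598 1.828
vertex 1.434 3.663 0.769
vertex 1.576 4.576 1.355
endloop
endfacet

endsolid


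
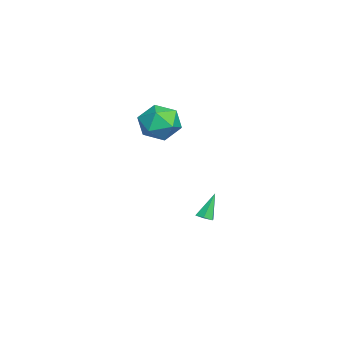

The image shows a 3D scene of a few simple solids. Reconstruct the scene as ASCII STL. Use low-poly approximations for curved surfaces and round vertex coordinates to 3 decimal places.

solid 
facet normal -0.638 0.348 0.687
outer loop
vertex 1.725 0.966 2.957
vertex 2.204 0.232 3.774
vertex 2.647 1.336 3.627
endloop
endfacet
facet normal -0.488 0.849 0.202
outer loop
vertex 1.725 0.966 2.957
vertex 2.647 1.336 3.627
vertex 2.614 1.596 2.457
endloop
endfacet
facet normal -0.671 0.598 -0.439
outer loop
vertex 1.725 0.966 2.957
vertex 2.614 1.596 2.457
vertex 2.15 0.653 1.881
endloop
endfacet
facet normal -0.934 -0.059 -0.352
outer loop
vertex 1.725 0.966 2.957
vertex 2.15 0.653 1.881
vertex 1.897 -0.19 2.695
endloop
endfacet
facet normal -0.914 -0.214 0.344
outer loop
vertex 1.725 0.966 2.957
vertex 1.897 -0.19 2.695
vertex 2.204 0.232 3.774
endloop
endfacet
facet normal 0.219 0.954 0.206
outer loop
vertex 2.614 1.596 2.457
vertex 2.647 1.336 3.627
vertex 3.643 1.25 2.965
endloop
endfacet
facet normal -0.025 0.142 0.990
outer loop
vertex 2.647 1.336 3.627
vertex 2.204 0.232 3.774
vertex 3.39 0.407 3.779
endloop
endfacet
facet normal -0.472 -0.767 0.434
outer loop
vertex 2.204 0.232 3.774
vertex 1.897 -0.19 2.695
vertex 2.926 -0.536 3.203
endloop
endfacet
facet normal -0.504 -0.517 -0.692
outer loop
vertex 1.897 -0.19 2.695
vertex 2.15 0.653 1.881
vertex 2.893 -0.276 2.033
endloop
endfacet
facet normal -0.077 0.547 -0.833
outer loop
vertex 2.15 0.653 1.881
vertex 2.614 1.596 2.457
vertex 3.336 0.828 1.886
endloop
endfacet
facet normal 0.934 0.059 0.352
outer loop
vertex 3.815 0.094 2.703
vertex 3.643 1.25 2.965
vertex 3.39 0.407 3.779
endloop
endfacet
facet normal 0.671 -0.598 0.439
outer loop
vertex 3.815 0.094 2.703
vertex 3.39 0.407 3.779
vertex 2.926 -0.536 3.203
endloop
endfacet
facet normal 0.488 -0.849 -0.202
outer loop
vertex 3.815 0.094 2.703
vertex 2.926 -0.536 3.203
vertex 2.893 -0.276 2.033
endloop
endfacet
facet normal 0.638 -0.348 -0.687
outer loop
vertex 3.815 0.094 2.703
vertex 2.893 -0.276 2.033
vertex 3.336 0.828 1.886
endloop
endfacet
facet normal 0.914 0.214 -0.344
outer loop
vertex 3.815 0.094 2.703
vertex 3.336 0.828 1.886
vertex 3.643 1.25 2.965
endloop
endfacet
facet normal 0.504 0.517 0.692
outer loop
vertex 3.39 0.407 3.779
vertex 3.643 1.25 2.965
vertex 2.647 1.336 3.627
endloop
endfacet
facet normal 0.077 -0.547 0.833
outer loop
vertex 2.926 -0.536 3.203
vertex 3.39 0.407 3.779
vertex 2.204 0.232 3.774
endloop
endfacet
facet normal -0.219 -0.954 -0.206
outer loop
vertex 2.893 -0.276 2.033
vertex 2.926 -0.536 3.203
vertex 1.897 -0.19 2.695
endloop
endfacet
facet normal 0.025 -0.142 -0.990
outer loop
vertex 3.336 0.828 1.886
vertex 2.893 -0.276 2.033
vertex 2.15 0.653 1.881
endloop
endfacet
facet normal 0.472 0.767 -0.434
outer loop
vertex 3.643 1.25 2.965
vertex 3.336 0.828 1.886
vertex 2.614 1.596 2.457
endloop
endfacet
facet normal 0.372 -0.300 -0.878
outer loop
vertex 2.179 2.648 -4.026
vertex 1.702 2.656 -4.231
vertex 2.0 3.082 -4.25
endloop
endfacet
facet normal 0.731 0.526 0.435
outer loop
vertex 2.179 2.648 -4.026
vertex 2.0 3.082 -4.25
vertex 1.098 3.144 -2.809
endloop
endfacet
facet normal 0.373 -0.300 -0.878
outer loop
vertex 2.0 3.082 -4.25
vertex 1.702 2.656 -4.231
vertex 1.522 3.09 -4.456
endloop
endfacet
facet normal 0.028 0.999 -0.026
outer loop
vertex 2.0 3.082 -4.25
vertex 1.522 3.09 -4.456
vertex 1.098 3.144 -2.809
endloop
endfacet
facet normal 0.373 -0.300 -0.878
outer loop
vertex 1.522 3.09 -4.456
vertex 1.702 2.656 -4.231
vertex 1.224 2.664 -4.437
endloop
endfacet
facet normal -0.803 0.552 -0.225
outer loop
vertex 1.522 3.09 -4.456
vertex 1.224 2.664 -4.437
vertex 1.098 3.144 -2.809
endloop
endfacet
facet normal 0.373 -0.302 -0.877
outer loop
vertex 1.224 2.664 -4.437
vertex 1.702 2.656 -4.231
vertex 1.403 2.231 -4.212
endloop
endfacet
facet normal -0.930 -0.366 0.036
outer loop
vertex 1.224 2.664 -4.437
vertex 1.403 2.231 -4.212
vertex 1.098 3.144 -2.809
endloop
endfacet
facet normal 0.372 -0.301 -0.878
outer loop
vertex 1.403 2.231 -4.212
vertex 1.702 2.656 -4.231
vertex 1.881 2.223 -4.007
endloop
endfacet
facet normal -0.227 -0.838 0.496
outer loop
vertex 1.403 2.231 -4.212
vertex 1.881 2.223 -4.007
vertex 1.098 3.144 -2.809
endloop
endfacet
facet normal 0.372 -0.300 -0.878
outer loop
vertex 1.881 2.223 -4.007
vertex 1.702 2.656 -4.231
vertex 2.179 2.648 -4.026
endloop
endfacet
facet normal 0.603 -0.392 0.695
outer loop
vertex 1.881 2.223 -4.007
vertex 2.179 2.648 -4.026
vertex 1.098 3.144 -2.809
endloop
endfacet

endsolid


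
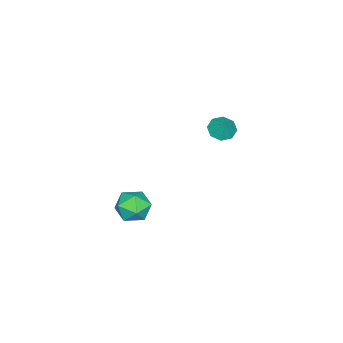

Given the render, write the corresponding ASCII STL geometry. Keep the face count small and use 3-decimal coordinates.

solid 
facet normal -0.419 -0.388 -0.821
outer loop
vertex -3.511 -0.381 1.661
vertex -4.202 -0.663 2.147
vertex -4.01 0.081 1.697
endloop
endfacet
facet normal 0.678 0.734 -0.024
outer loop
vertex -3.511 -0.381 1.661
vertex -4.01 0.081 1.697
vertex -3.678 -0.177 3.173
endloop
endfacet
facet normal -0.420 -0.388 -0.820
outer loop
vertex -4.01 0.081 1.697
vertex -4.202 -0.663 2.147
vertex -4.621 0.108 1.997
endloop
endfacet
facet normal 0.115 0.983 0.146
outer loop
vertex -4.01 0.081 1.697
vertex -4.621 0.108 1.997
vertex -3.678 -0.177 3.173
endloop
endfacet
facet normal -0.419 -0.387 -0.821
outer loop
vertex -4.621 0.108 1.997
vertex -4.202 -0.663 2.147
vertex -4.987 -0.317 2.384
endloop
endfacet
facet normal -0.382 0.780 0.495
outer loop
vertex -4.621 0.108 1.997
vertex -4.987 -0.317 2.384
vertex -3.678 -0.177 3.173
endloop
endfacet
facet normal -0.419 -0.388 -0.821
outer loop
vertex -4.987 -0.317 2.384
vertex -4.202 -0.663 2.147
vertex -4.892 -0.944 2.632
endloop
endfacet
facet normal -0.520 0.245 0.819
outer loop
vertex -4.987 -0.317 2.384
vertex -4.892 -0.944 2.632
vertex -3.678 -0.177 3.173
endloop
endfacet
facet normal -0.418 -0.390 -0.821
outer loop
vertex -4.892 -0.944 2.632
vertex -4.202 -0.663 2.147
vertex -4.393 -1.406 2.597
endloop
endfacet
facet normal -0.219 -0.307 0.926
outer loop
vertex -4.892 -0.944 2.632
vertex -4.393 -1.406 2.597
vertex -3.678 -0.177 3.173
endloop
endfacet
facet normal -0.420 -0.389 -0.820
outer loop
vertex -4.393 -1.406 2.597
vertex -4.202 -0.663 2.147
vertex -3.782 -1.433 2.297
endloop
endfacet
facet normal 0.346 -0.556 0.756
outer loop
vertex -4.393 -1.406 2.597
vertex -3.782 -1.433 2.297
vertex -3.678 -0.177 3.173
endloop
endfacet
facet normal -0.419 -0.388 -0.821
outer loop
vertex -3.782 -1.433 2.297
vertex -4.202 -0.663 2.147
vertex -3.417 -1.008 1.91
endloop
endfacet
facet normal 0.843 -0.353 0.407
outer loop
vertex -3.782 -1.433 2.297
vertex -3.417 -1.008 1.91
vertex -3.678 -0.177 3.173
endloop
endfacet
facet normal -0.419 -0.389 -0.821
outer loop
vertex -3.417 -1.008 1.91
vertex -4.202 -0.663 2.147
vertex -3.511 -0.381 1.661
endloop
endfacet
facet normal 0.980 0.180 0.084
outer loop
vertex -3.417 -1.008 1.91
vertex -3.511 -0.381 1.661
vertex -3.678 -0.177 3.173
endloop
endfacet
facet normal -0.361 0.873 -0.327
outer loop
vertex 3.805 -1.401 -0.344
vertex 2.718 -1.782 -0.161
vertex 3.292 -1.226 0.689
endloop
endfacet
facet normal 0.279 0.960 -0.024
outer loop
vertex 3.805 -1.401 -0.344
vertex 3.292 -1.226 0.689
vertex 4.411 -1.553 0.641
endloop
endfacet
facet normal 0.746 0.550 -0.374
outer loop
vertex 3.805 -1.401 -0.344
vertex 4.411 -1.553 0.641
vertex 4.529 -2.311 -0.238
endloop
endfacet
facet normal 0.395 0.210 -0.894
outer loop
vertex 3.805 -1.401 -0.344
vertex 4.529 -2.311 -0.238
vertex 3.482 -2.453 -0.734
endloop
endfacet
facet normal -0.289 0.410 -0.865
outer loop
vertex 3.805 -1.401 -0.344
vertex 3.482 -2.453 -0.734
vertex 2.718 -1.782 -0.161
endloop
endfacet
facet normal 0.239 0.724 0.648
outer loop
vertex 4.411 -1.553 0.641
vertex 3.292 -1.226 0.689
vertex 3.698 -2.027 1.434
endloop
endfacet
facet normal -0.797 0.583 0.157
outer loop
vertex 3.292 -1.226 0.689
vertex 2.718 -1.782 -0.161
vertex 2.651 -2.169 0.938
endloop
endfacet
facet normal -0.681 -0.167 -0.713
outer loop
vertex 2.718 -1.782 -0.161
vertex 3.482 -2.453 -0.734
vertex 2.769 -2.927 0.059
endloop
endfacet
facet normal 0.427 -0.491 -0.760
outer loop
vertex 3.482 -2.453 -0.734
vertex 4.529 -2.311 -0.238
vertex 3.888 -3.254 0.011
endloop
endfacet
facet normal 0.995 0.060 0.082
outer loop
vertex 4.529 -2.311 -0.238
vertex 4.411 -1.553 0.641
vertex 4.462 -2.698 0.861
endloop
endfacet
facet normal -0.395 -0.210 0.894
outer loop
vertex 3.375 -3.079 1.044
vertex 3.698 -2.027 1.434
vertex 2.651 -2.169 0.938
endloop
endfacet
facet normal -0.746 -0.550 0.374
outer loop
vertex 3.375 -3.079 1.044
vertex 2.651 -2.169 0.938
vertex 2.769 -2.927 0.059
endloop
endfacet
facet normal -0.279 -0.960 0.024
outer loop
vertex 3.375 -3.079 1.044
vertex 2.769 -2.927 0.059
vertex 3.888 -3.254 0.011
endloop
endfacet
facet normal 0.361 -0.873 0.327
outer loop
vertex 3.375 -3.079 1.044
vertex 3.888 -3.254 0.011
vertex 4.462 -2.698 0.861
endloop
endfacet
facet normal 0.289 -0.410 0.865
outer loop
vertex 3.375 -3.079 1.044
vertex 4.462 -2.698 0.861
vertex 3.698 -2.027 1.434
endloop
endfacet
facet normal -0.427 0.491 0.760
outer loop
vertex 2.651 -2.169 0.938
vertex 3.698 -2.027 1.434
vertex 3.292 -1.226 0.689
endloop
endfacet
facet normal -0.995 -0.060 -0.082
outer loop
vertex 2.769 -2.927 0.059
vertex 2.651 -2.169 0.938
vertex 2.718 -1.782 -0.161
endloop
endfacet
facet normal -0.239 -0.724 -0.648
outer loop
vertex 3.888 -3.254 0.011
vertex 2.769 -2.927 0.059
vertex 3.482 -2.453 -0.734
endloop
endfacet
facet normal 0.797 -0.583 -0.157
outer loop
vertex 4.462 -2.698 0.861
vertex 3.888 -3.254 0.011
vertex 4.529 -2.311 -0.238
endloop
endfacet
facet normal 0.681 0.167 0.713
outer loop
vertex 3.698 -2.027 1.434
vertex 4.462 -2.698 0.861
vertex 4.411 -1.553 0.641
endloop
endfacet

endsolid


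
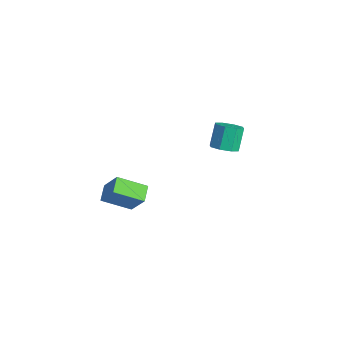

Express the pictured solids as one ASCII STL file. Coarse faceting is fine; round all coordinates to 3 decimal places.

solid 
facet normal -0.571 -0.183 -0.800
outer loop
vertex -1.173 -3.264 -3.769
vertex -0.572 -1.949 -4.498
vertex -0.485 -3.785 -4.141
endloop
endfacet
facet normal -0.371 -0.812 0.451
outer loop
vertex 0.372 -3.511 -2.942
vertex -1.173 -3.264 -3.769
vertex -0.485 -3.785 -4.141
endloop
endfacet
facet normal -0.572 -0.183 -0.800
outer loop
vertex -0.485 -3.785 -4.141
vertex -0.572 -1.949 -4.498
vertex 0.116 -2.47 -4.871
endloop
endfacet
facet normal 0.732 -0.554 -0.396
outer loop
vertex 0.116 -2.47 -4.871
vertex 0.372 -3.511 -2.942
vertex -0.485 -3.785 -4.141
endloop
endfacet
facet normal -0.732 0.554 0.396
outer loop
vertex -1.173 -3.264 -3.769
vertex 0.285 -1.675 -3.299
vertex -0.572 -1.949 -4.498
endloop
endfacet
facet normal -0.371 -0.812 0.450
outer loop
vertex -0.316 -2.99 -2.569
vertex -1.173 -3.264 -3.769
vertex 0.372 -3.511 -2.942
endloop
endfacet
facet normal -0.732 0.554 0.396
outer loop
vertex -0.316 -2.99 -2.569
vertex 0.285 -1.675 -3.299
vertex -1.173 -3.264 -3.769
endloop
endfacet
facet normal 0.371 0.812 -0.451
outer loop
vertex -0.572 -1.949 -4.498
vertex 0.285 -1.675 -3.299
vertex 0.116 -2.47 -4.871
endloop
endfacet
facet normal 0.732 -0.554 -0.396
outer loop
vertex 0.973 -2.196 -3.671
vertex 0.372 -3.511 -2.942
vertex 0.116 -2.47 -4.871
endloop
endfacet
facet normal 0.371 0.812 -0.451
outer loop
vertex 0.116 -2.47 -4.871
vertex 0.285 -1.675 -3.299
vertex 0.973 -2.196 -3.671
endloop
endfacet
facet normal 0.572 0.182 0.800
outer loop
vertex 0.973 -2.196 -3.671
vertex -0.316 -2.99 -2.569
vertex 0.372 -3.511 -2.942
endloop
endfacet
facet normal 0.571 0.183 0.800
outer loop
vertex 0.285 -1.675 -3.299
vertex -0.316 -2.99 -2.569
vertex 0.973 -2.196 -3.671
endloop
endfacet
facet normal 0.353 -0.398 -0.847
outer loop
vertex -0.286 3.46 -3.135
vertex -0.84 2.97 -3.136
vertex -0.742 3.649 -3.414
endloop
endfacet
facet normal 0.478 0.855 -0.202
outer loop
vertex -0.286 3.46 -3.135
vertex -0.742 3.649 -3.414
vertex -0.765 4.0 -1.983
endloop
endfacet
facet normal 0.478 0.855 -0.202
outer loop
vertex -0.765 4.0 -1.983
vertex -0.742 3.649 -3.414
vertex -1.221 4.189 -2.261
endloop
endfacet
facet normal -0.352 0.397 0.848
outer loop
vertex -0.765 4.0 -1.983
vertex -1.221 4.189 -2.261
vertex -1.32 3.51 -1.984
endloop
endfacet
facet normal 0.352 -0.398 -0.847
outer loop
vertex -0.742 3.649 -3.414
vertex -0.84 2.97 -3.136
vertex -1.255 3.44 -3.529
endloop
endfacet
facet normal -0.232 0.840 -0.490
outer loop
vertex -0.742 3.649 -3.414
vertex -1.255 3.44 -3.529
vertex -1.221 4.189 -2.261
endloop
endfacet
facet normal -0.231 0.840 -0.490
outer loop
vertex -1.221 4.189 -2.261
vertex -1.255 3.44 -3.529
vertex -1.735 3.98 -2.377
endloop
endfacet
facet normal -0.353 0.397 0.847
outer loop
vertex -1.221 4.189 -2.261
vertex -1.735 3.98 -2.377
vertex -1.32 3.51 -1.984
endloop
endfacet
facet normal 0.353 -0.397 -0.847
outer loop
vertex -1.255 3.44 -3.529
vertex -0.84 2.97 -3.136
vertex -1.526 2.955 -3.415
endloop
endfacet
facet normal -0.804 0.334 -0.492
outer loop
vertex -1.255 3.44 -3.529
vertex -1.526 2.955 -3.415
vertex -1.735 3.98 -2.377
endloop
endfacet
facet normal -0.805 0.333 -0.491
outer loop
vertex -1.735 3.98 -2.377
vertex -1.526 2.955 -3.415
vertex -2.005 3.496 -2.262
endloop
endfacet
facet normal -0.352 0.398 0.847
outer loop
vertex -1.735 3.98 -2.377
vertex -2.005 3.496 -2.262
vertex -1.32 3.51 -1.984
endloop
endfacet
facet normal 0.353 -0.398 -0.847
outer loop
vertex -1.526 2.955 -3.415
vertex -0.84 2.97 -3.136
vertex -1.395 2.48 -3.137
endloop
endfacet
facet normal -0.907 -0.369 -0.203
outer loop
vertex -1.526 2.955 -3.415
vertex -1.395 2.48 -3.137
vertex -2.005 3.496 -2.262
endloop
endfacet
facet normal -0.907 -0.369 -0.204
outer loop
vertex -2.005 3.496 -2.262
vertex -1.395 2.48 -3.137
vertex -1.874 3.02 -1.985
endloop
endfacet
facet normal -0.352 0.396 0.848
outer loop
vertex -2.005 3.496 -2.262
vertex -1.874 3.02 -1.985
vertex -1.32 3.51 -1.984
endloop
endfacet
facet normal 0.352 -0.397 -0.848
outer loop
vertex -1.395 2.48 -3.137
vertex -0.84 2.97 -3.136
vertex -0.939 2.291 -2.859
endloop
endfacet
facet normal -0.478 -0.855 0.202
outer loop
vertex -1.395 2.48 -3.137
vertex -0.939 2.291 -2.859
vertex -1.874 3.02 -1.985
endloop
endfacet
facet normal -0.478 -0.855 0.202
outer loop
vertex -1.874 3.02 -1.985
vertex -0.939 2.291 -2.859
vertex -1.418 2.831 -1.706
endloop
endfacet
facet normal -0.353 0.398 0.847
outer loop
vertex -1.874 3.02 -1.985
vertex -1.418 2.831 -1.706
vertex -1.32 3.51 -1.984
endloop
endfacet
facet normal 0.353 -0.397 -0.847
outer loop
vertex -0.939 2.291 -2.859
vertex -0.84 2.97 -3.136
vertex -0.425 2.5 -2.743
endloop
endfacet
facet normal 0.231 -0.841 0.490
outer loop
vertex -0.939 2.291 -2.859
vertex -0.425 2.5 -2.743
vertex -1.418 2.831 -1.706
endloop
endfacet
facet normal 0.232 -0.840 0.490
outer loop
vertex -1.418 2.831 -1.706
vertex -0.425 2.5 -2.743
vertex -0.905 3.04 -1.591
endloop
endfacet
facet normal -0.352 0.398 0.847
outer loop
vertex -1.418 2.831 -1.706
vertex -0.905 3.04 -1.591
vertex -1.32 3.51 -1.984
endloop
endfacet
facet normal 0.352 -0.398 -0.847
outer loop
vertex -0.425 2.5 -2.743
vertex -0.84 2.97 -3.136
vertex -0.155 2.984 -2.858
endloop
endfacet
facet normal 0.805 -0.332 0.491
outer loop
vertex -0.425 2.5 -2.743
vertex -0.155 2.984 -2.858
vertex -0.905 3.04 -1.591
endloop
endfacet
facet normal 0.805 -0.334 0.491
outer loop
vertex -0.905 3.04 -1.591
vertex -0.155 2.984 -2.858
vertex -0.634 3.525 -1.705
endloop
endfacet
facet normal -0.353 0.397 0.847
outer loop
vertex -0.905 3.04 -1.591
vertex -0.634 3.525 -1.705
vertex -1.32 3.51 -1.984
endloop
endfacet
facet normal 0.352 -0.396 -0.848
outer loop
vertex -0.155 2.984 -2.858
vertex -0.84 2.97 -3.136
vertex -0.286 3.46 -3.135
endloop
endfacet
facet normal 0.907 0.368 0.204
outer loop
vertex -0.155 2.984 -2.858
vertex -0.286 3.46 -3.135
vertex -0.634 3.525 -1.705
endloop
endfacet
facet normal 0.907 0.369 0.204
outer loop
vertex -0.634 3.525 -1.705
vertex -0.286 3.46 -3.135
vertex -0.765 4.0 -1.983
endloop
endfacet
facet normal -0.353 0.398 0.847
outer loop
vertex -0.634 3.525 -1.705
vertex -0.765 4.0 -1.983
vertex -1.32 3.51 -1.984
endloop
endfacet

endsolid


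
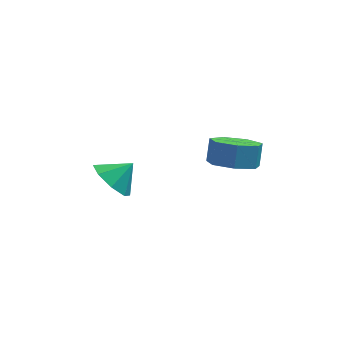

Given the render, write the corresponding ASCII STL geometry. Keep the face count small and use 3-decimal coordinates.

solid 
facet normal -0.136 -0.529 -0.838
outer loop
vertex 1.73 -2.102 0.764
vertex 0.929 -1.477 0.5
vertex 1.947 -1.37 0.267
endloop
endfacet
facet normal 0.962 -0.274 0.016
outer loop
vertex 1.73 -2.102 0.764
vertex 1.947 -1.37 0.267
vertex 1.873 -1.547 1.644
endloop
endfacet
facet normal 0.962 -0.274 0.016
outer loop
vertex 1.873 -1.547 1.644
vertex 1.947 -1.37 0.267
vertex 2.09 -0.815 1.147
endloop
endfacet
facet normal 0.136 0.529 0.838
outer loop
vertex 1.873 -1.547 1.644
vertex 2.09 -0.815 1.147
vertex 1.071 -0.923 1.38
endloop
endfacet
facet normal -0.136 -0.528 -0.838
outer loop
vertex 1.947 -1.37 0.267
vertex 0.929 -1.477 0.5
vertex 1.397 -0.718 -0.054
endloop
endfacet
facet normal 0.786 0.458 -0.416
outer loop
vertex 1.947 -1.37 0.267
vertex 1.397 -0.718 -0.054
vertex 2.09 -0.815 1.147
endloop
endfacet
facet normal 0.785 0.459 -0.416
outer loop
vertex 2.09 -0.815 1.147
vertex 1.397 -0.718 -0.054
vertex 1.539 -0.164 0.826
endloop
endfacet
facet normal 0.136 0.528 0.838
outer loop
vertex 2.09 -0.815 1.147
vertex 1.539 -0.164 0.826
vertex 1.071 -0.923 1.38
endloop
endfacet
facet normal -0.135 -0.528 -0.838
outer loop
vertex 1.397 -0.718 -0.054
vertex 0.929 -1.477 0.5
vertex 0.494 -0.639 0.042
endloop
endfacet
facet normal 0.017 0.845 -0.535
outer loop
vertex 1.397 -0.718 -0.054
vertex 0.494 -0.639 0.042
vertex 1.539 -0.164 0.826
endloop
endfacet
facet normal 0.018 0.844 -0.535
outer loop
vertex 1.539 -0.164 0.826
vertex 0.494 -0.639 0.042
vertex 0.637 -0.084 0.922
endloop
endfacet
facet normal 0.136 0.528 0.838
outer loop
vertex 1.539 -0.164 0.826
vertex 0.637 -0.084 0.922
vertex 1.071 -0.923 1.38
endloop
endfacet
facet normal -0.136 -0.529 -0.838
outer loop
vertex 0.494 -0.639 0.042
vertex 0.929 -1.477 0.5
vertex -0.081 -1.19 0.483
endloop
endfacet
facet normal -0.763 0.595 -0.251
outer loop
vertex 0.494 -0.639 0.042
vertex -0.081 -1.19 0.483
vertex 0.637 -0.084 0.922
endloop
endfacet
facet normal -0.763 0.595 -0.252
outer loop
vertex 0.637 -0.084 0.922
vertex -0.081 -1.19 0.483
vertex 0.061 -0.636 1.363
endloop
endfacet
facet normal 0.136 0.528 0.838
outer loop
vertex 0.637 -0.084 0.922
vertex 0.061 -0.636 1.363
vertex 1.071 -0.923 1.38
endloop
endfacet
facet normal -0.136 -0.528 -0.838
outer loop
vertex -0.081 -1.19 0.483
vertex 0.929 -1.477 0.5
vertex 0.104 -1.958 0.937
endloop
endfacet
facet normal -0.970 -0.103 0.221
outer loop
vertex -0.081 -1.19 0.483
vertex 0.104 -1.958 0.937
vertex 0.061 -0.636 1.363
endloop
endfacet
facet normal -0.969 -0.103 0.223
outer loop
vertex 0.061 -0.636 1.363
vertex 0.104 -1.958 0.937
vertex 0.247 -1.404 1.817
endloop
endfacet
facet normal 0.136 0.528 0.838
outer loop
vertex 0.061 -0.636 1.363
vertex 0.247 -1.404 1.817
vertex 1.071 -0.923 1.38
endloop
endfacet
facet normal -0.136 -0.528 -0.838
outer loop
vertex 0.104 -1.958 0.937
vertex 0.929 -1.477 0.5
vertex 0.91 -2.364 1.062
endloop
endfacet
facet normal -0.446 -0.723 0.528
outer loop
vertex 0.104 -1.958 0.937
vertex 0.91 -2.364 1.062
vertex 0.247 -1.404 1.817
endloop
endfacet
facet normal -0.445 -0.723 0.528
outer loop
vertex 0.247 -1.404 1.817
vertex 0.91 -2.364 1.062
vertex 1.053 -1.809 1.942
endloop
endfacet
facet normal 0.136 0.529 0.838
outer loop
vertex 0.247 -1.404 1.817
vertex 1.053 -1.809 1.942
vertex 1.071 -0.923 1.38
endloop
endfacet
facet normal -0.136 -0.528 -0.838
outer loop
vertex 0.91 -2.364 1.062
vertex 0.929 -1.477 0.5
vertex 1.73 -2.102 0.764
endloop
endfacet
facet normal 0.414 -0.799 0.437
outer loop
vertex 0.91 -2.364 1.062
vertex 1.73 -2.102 0.764
vertex 1.053 -1.809 1.942
endloop
endfacet
facet normal 0.414 -0.799 0.437
outer loop
vertex 1.053 -1.809 1.942
vertex 1.73 -2.102 0.764
vertex 1.873 -1.547 1.644
endloop
endfacet
facet normal 0.136 0.529 0.838
outer loop
vertex 1.053 -1.809 1.942
vertex 1.873 -1.547 1.644
vertex 1.071 -0.923 1.38
endloop
endfacet
facet normal -0.728 -0.291 -0.620
outer loop
vertex -3.242 1.846 -3.9
vertex -3.764 1.402 -3.079
vertex -3.759 2.368 -3.538
endloop
endfacet
facet normal 0.666 0.738 -0.113
outer loop
vertex -3.242 1.846 -3.9
vertex -3.759 2.368 -3.538
vertex -2.876 1.758 -2.321
endloop
endfacet
facet normal -0.728 -0.291 -0.621
outer loop
vertex -3.759 2.368 -3.538
vertex -3.764 1.402 -3.079
vertex -4.279 2.324 -2.908
endloop
endfacet
facet normal 0.257 0.926 0.277
outer loop
vertex -3.759 2.368 -3.538
vertex -4.279 2.324 -2.908
vertex -2.876 1.758 -2.321
endloop
endfacet
facet normal -0.728 -0.291 -0.621
outer loop
vertex -4.279 2.324 -2.908
vertex -3.764 1.402 -3.079
vertex -4.498 1.74 -2.377
endloop
endfacet
facet normal -0.033 0.679 0.733
outer loop
vertex -4.279 2.324 -2.908
vertex -4.498 1.74 -2.377
vertex -2.876 1.758 -2.321
endloop
endfacet
facet normal -0.728 -0.292 -0.620
outer loop
vertex -4.498 1.74 -2.377
vertex -3.764 1.402 -3.079
vertex -4.286 0.958 -2.257
endloop
endfacet
facet normal -0.036 0.142 0.989
outer loop
vertex -4.498 1.74 -2.377
vertex -4.286 0.958 -2.257
vertex -2.876 1.758 -2.321
endloop
endfacet
facet normal -0.728 -0.291 -0.620
outer loop
vertex -4.286 0.958 -2.257
vertex -3.764 1.402 -3.079
vertex -3.769 0.436 -2.619
endloop
endfacet
facet normal 0.251 -0.371 0.894
outer loop
vertex -4.286 0.958 -2.257
vertex -3.769 0.436 -2.619
vertex -2.876 1.758 -2.321
endloop
endfacet
facet normal -0.727 -0.292 -0.621
outer loop
vertex -3.769 0.436 -2.619
vertex -3.764 1.402 -3.079
vertex -3.248 0.48 -3.25
endloop
endfacet
facet normal 0.658 -0.558 0.505
outer loop
vertex -3.769 0.436 -2.619
vertex -3.248 0.48 -3.25
vertex -2.876 1.758 -2.321
endloop
endfacet
facet normal -0.727 -0.292 -0.621
outer loop
vertex -3.248 0.48 -3.25
vertex -3.764 1.402 -3.079
vertex -3.03 1.064 -3.78
endloop
endfacet
facet normal 0.949 -0.311 0.048
outer loop
vertex -3.248 0.48 -3.25
vertex -3.03 1.064 -3.78
vertex -2.876 1.758 -2.321
endloop
endfacet
facet normal -0.727 -0.292 -0.621
outer loop
vertex -3.03 1.064 -3.78
vertex -3.764 1.402 -3.079
vertex -3.242 1.846 -3.9
endloop
endfacet
facet normal 0.952 0.226 -0.208
outer loop
vertex -3.03 1.064 -3.78
vertex -3.242 1.846 -3.9
vertex -2.876 1.758 -2.321
endloop
endfacet

endsolid


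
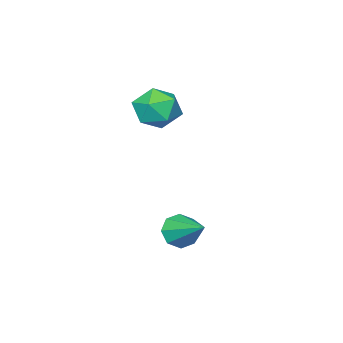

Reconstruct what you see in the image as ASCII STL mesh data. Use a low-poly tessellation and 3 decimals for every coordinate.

solid 
facet normal -0.160 -0.854 -0.495
outer loop
vertex -1.812 2.367 -1.36
vertex -2.346 2.547 -1.498
vertex -1.822 2.591 -1.743
endloop
endfacet
facet normal 0.975 0.203 0.093
outer loop
vertex -1.812 2.367 -1.36
vertex -1.822 2.591 -1.743
vertex -2.134 3.673 -0.842
endloop
endfacet
facet normal -0.161 -0.853 -0.497
outer loop
vertex -1.822 2.591 -1.743
vertex -2.346 2.547 -1.498
vertex -2.138 2.79 -1.982
endloop
endfacet
facet normal 0.693 0.569 -0.443
outer loop
vertex -1.822 2.591 -1.743
vertex -2.138 2.79 -1.982
vertex -2.134 3.673 -0.842
endloop
endfacet
facet normal -0.159 -0.853 -0.497
outer loop
vertex -2.138 2.79 -1.982
vertex -2.346 2.547 -1.498
vertex -2.576 2.846 -1.938
endloop
endfacet
facet normal 0.040 0.790 -0.612
outer loop
vertex -2.138 2.79 -1.982
vertex -2.576 2.846 -1.938
vertex -2.134 3.673 -0.842
endloop
endfacet
facet normal -0.160 -0.853 -0.496
outer loop
vertex -2.576 2.846 -1.938
vertex -2.346 2.547 -1.498
vertex -2.879 2.727 -1.636
endloop
endfacet
facet normal -0.601 0.736 -0.313
outer loop
vertex -2.576 2.846 -1.938
vertex -2.879 2.727 -1.636
vertex -2.134 3.673 -0.842
endloop
endfacet
facet normal -0.160 -0.854 -0.496
outer loop
vertex -2.879 2.727 -1.636
vertex -2.346 2.547 -1.498
vertex -2.87 2.503 -1.253
endloop
endfacet
facet normal -0.854 0.440 0.277
outer loop
vertex -2.879 2.727 -1.636
vertex -2.87 2.503 -1.253
vertex -2.134 3.673 -0.842
endloop
endfacet
facet normal -0.161 -0.853 -0.497
outer loop
vertex -2.87 2.503 -1.253
vertex -2.346 2.547 -1.498
vertex -2.553 2.304 -1.014
endloop
endfacet
facet normal -0.571 0.072 0.818
outer loop
vertex -2.87 2.503 -1.253
vertex -2.553 2.304 -1.014
vertex -2.134 3.673 -0.842
endloop
endfacet
facet normal -0.159 -0.853 -0.496
outer loop
vertex -2.553 2.304 -1.014
vertex -2.346 2.547 -1.498
vertex -2.115 2.248 -1.058
endloop
endfacet
facet normal 0.080 -0.148 0.986
outer loop
vertex -2.553 2.304 -1.014
vertex -2.115 2.248 -1.058
vertex -2.134 3.673 -0.842
endloop
endfacet
facet normal -0.159 -0.853 -0.496
outer loop
vertex -2.115 2.248 -1.058
vertex -2.346 2.547 -1.498
vertex -1.812 2.367 -1.36
endloop
endfacet
facet normal 0.721 -0.094 0.686
outer loop
vertex -2.115 2.248 -1.058
vertex -1.812 2.367 -1.36
vertex -2.134 3.673 -0.842
endloop
endfacet
facet normal -0.225 0.974 0.039
outer loop
vertex -3.626 0.72 1.636
vertex -4.384 0.546 1.602
vertex -4.028 0.601 2.292
endloop
endfacet
facet normal 0.384 0.838 0.387
outer loop
vertex -3.626 0.72 1.636
vertex -4.028 0.601 2.292
vertex -3.311 0.308 2.216
endloop
endfacet
facet normal 0.839 0.540 -0.072
outer loop
vertex -3.626 0.72 1.636
vertex -3.311 0.308 2.216
vertex -3.223 0.073 1.48
endloop
endfacet
facet normal 0.513 0.489 -0.705
outer loop
vertex -3.626 0.72 1.636
vertex -3.223 0.073 1.48
vertex -3.886 0.22 1.1
endloop
endfacet
facet normal -0.145 0.758 -0.636
outer loop
vertex -3.626 0.72 1.636
vertex -3.886 0.22 1.1
vertex -4.384 0.546 1.602
endloop
endfacet
facet normal 0.243 0.362 0.900
outer loop
vertex -3.311 0.308 2.216
vertex -4.028 0.601 2.292
vertex -3.874 -0.12 2.54
endloop
endfacet
facet normal -0.742 0.580 0.336
outer loop
vertex -4.028 0.601 2.292
vertex -4.384 0.546 1.602
vertex -4.537 0.027 2.16
endloop
endfacet
facet normal -0.611 0.231 -0.757
outer loop
vertex -4.384 0.546 1.602
vertex -3.886 0.22 1.1
vertex -4.449 -0.208 1.424
endloop
endfacet
facet normal 0.453 -0.202 -0.868
outer loop
vertex -3.886 0.22 1.1
vertex -3.223 0.073 1.48
vertex -3.732 -0.501 1.348
endloop
endfacet
facet normal 0.980 -0.121 0.156
outer loop
vertex -3.223 0.073 1.48
vertex -3.311 0.308 2.216
vertex -3.376 -0.446 2.038
endloop
endfacet
facet normal -0.513 -0.489 0.705
outer loop
vertex -4.134 -0.62 2.004
vertex -3.874 -0.12 2.54
vertex -4.537 0.027 2.16
endloop
endfacet
facet normal -0.839 -0.540 0.072
outer loop
vertex -4.134 -0.62 2.004
vertex -4.537 0.027 2.16
vertex -4.449 -0.208 1.424
endloop
endfacet
facet normal -0.384 -0.838 -0.387
outer loop
vertex -4.134 -0.62 2.004
vertex -4.449 -0.208 1.424
vertex -3.732 -0.501 1.348
endloop
endfacet
facet normal 0.225 -0.974 -0.039
outer loop
vertex -4.134 -0.62 2.004
vertex -3.732 -0.501 1.348
vertex -3.376 -0.446 2.038
endloop
endfacet
facet normal 0.145 -0.758 0.636
outer loop
vertex -4.134 -0.62 2.004
vertex -3.376 -0.446 2.038
vertex -3.874 -0.12 2.54
endloop
endfacet
facet normal -0.453 0.202 0.868
outer loop
vertex -4.537 0.027 2.16
vertex -3.874 -0.12 2.54
vertex -4.028 0.601 2.292
endloop
endfacet
facet normal -0.980 0.121 -0.156
outer loop
vertex -4.449 -0.208 1.424
vertex -4.537 0.027 2.16
vertex -4.384 0.546 1.602
endloop
endfacet
facet normal -0.243 -0.362 -0.900
outer loop
vertex -3.732 -0.501 1.348
vertex -4.449 -0.208 1.424
vertex -3.886 0.22 1.1
endloop
endfacet
facet normal 0.742 -0.580 -0.336
outer loop
vertex -3.376 -0.446 2.038
vertex -3.732 -0.501 1.348
vertex -3.223 0.073 1.48
endloop
endfacet
facet normal 0.611 -0.231 0.757
outer loop
vertex -3.874 -0.12 2.54
vertex -3.376 -0.446 2.038
vertex -3.311 0.308 2.216
endloop
endfacet

endsolid


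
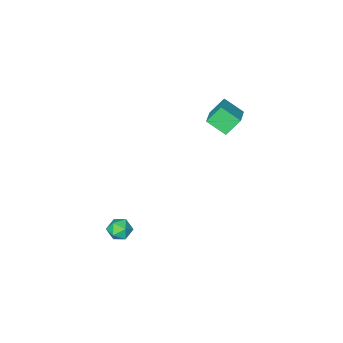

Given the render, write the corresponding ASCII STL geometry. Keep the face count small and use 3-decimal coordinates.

solid 
facet normal -0.641 -0.667 -0.380
outer loop
vertex -3.656 0.544 2.555
vertex -4.33 0.739 3.35
vertex -4.147 1.367 1.938
endloop
endfacet
facet normal 0.636 -0.183 -0.750
outer loop
vertex -3.25 2.301 2.47
vertex -3.656 0.544 2.555
vertex -4.147 1.367 1.938
endloop
endfacet
facet normal -0.640 -0.668 -0.380
outer loop
vertex -4.147 1.367 1.938
vertex -4.33 0.739 3.35
vertex -4.821 1.561 2.732
endloop
endfacet
facet normal -0.430 0.722 -0.542
outer loop
vertex -4.821 1.561 2.732
vertex -3.25 2.301 2.47
vertex -4.147 1.367 1.938
endloop
endfacet
facet normal 0.430 -0.722 0.542
outer loop
vertex -3.656 0.544 2.555
vertex -3.433 1.673 3.882
vertex -4.33 0.739 3.35
endloop
endfacet
facet normal 0.636 -0.183 -0.749
outer loop
vertex -2.759 1.479 3.088
vertex -3.656 0.544 2.555
vertex -3.25 2.301 2.47
endloop
endfacet
facet normal 0.431 -0.722 0.542
outer loop
vertex -2.759 1.479 3.088
vertex -3.433 1.673 3.882
vertex -3.656 0.544 2.555
endloop
endfacet
facet normal -0.636 0.184 0.750
outer loop
vertex -4.33 0.739 3.35
vertex -3.433 1.673 3.882
vertex -4.821 1.561 2.732
endloop
endfacet
facet normal -0.430 0.722 -0.542
outer loop
vertex -3.924 2.496 3.265
vertex -3.25 2.301 2.47
vertex -4.821 1.561 2.732
endloop
endfacet
facet normal -0.636 0.183 0.750
outer loop
vertex -4.821 1.561 2.732
vertex -3.433 1.673 3.882
vertex -3.924 2.496 3.265
endloop
endfacet
facet normal 0.641 0.668 0.379
outer loop
vertex -3.924 2.496 3.265
vertex -2.759 1.479 3.088
vertex -3.25 2.301 2.47
endloop
endfacet
facet normal 0.640 0.667 0.380
outer loop
vertex -3.433 1.673 3.882
vertex -2.759 1.479 3.088
vertex -3.924 2.496 3.265
endloop
endfacet
facet normal 0.423 0.889 0.176
outer loop
vertex 2.225 2.237 -2.108
vertex 2.152 2.147 -1.477
vertex 2.688 1.95 -1.77
endloop
endfacet
facet normal 0.680 0.598 -0.423
outer loop
vertex 2.225 2.237 -2.108
vertex 2.688 1.95 -1.77
vertex 2.527 1.724 -2.348
endloop
endfacet
facet normal 0.132 0.483 -0.866
outer loop
vertex 2.225 2.237 -2.108
vertex 2.527 1.724 -2.348
vertex 1.891 1.781 -2.413
endloop
endfacet
facet normal -0.464 0.702 -0.541
outer loop
vertex 2.225 2.237 -2.108
vertex 1.891 1.781 -2.413
vertex 1.66 2.043 -1.875
endloop
endfacet
facet normal -0.285 0.953 0.103
outer loop
vertex 2.225 2.237 -2.108
vertex 1.66 2.043 -1.875
vertex 2.152 2.147 -1.477
endloop
endfacet
facet normal 0.966 -0.035 -0.255
outer loop
vertex 2.527 1.724 -2.348
vertex 2.688 1.95 -1.77
vertex 2.64 1.317 -1.865
endloop
endfacet
facet normal 0.550 0.437 0.712
outer loop
vertex 2.688 1.95 -1.77
vertex 2.152 2.147 -1.477
vertex 2.409 1.579 -1.327
endloop
endfacet
facet normal -0.595 0.540 0.595
outer loop
vertex 2.152 2.147 -1.477
vertex 1.66 2.043 -1.875
vertex 1.773 1.636 -1.392
endloop
endfacet
facet normal -0.885 0.134 -0.445
outer loop
vertex 1.66 2.043 -1.875
vertex 1.891 1.781 -2.413
vertex 1.612 1.41 -1.97
endloop
endfacet
facet normal 0.080 -0.221 -0.972
outer loop
vertex 1.891 1.781 -2.413
vertex 2.527 1.724 -2.348
vertex 2.148 1.213 -2.263
endloop
endfacet
facet normal 0.464 -0.702 0.541
outer loop
vertex 2.075 1.123 -1.632
vertex 2.64 1.317 -1.865
vertex 2.409 1.579 -1.327
endloop
endfacet
facet normal -0.132 -0.483 0.866
outer loop
vertex 2.075 1.123 -1.632
vertex 2.409 1.579 -1.327
vertex 1.773 1.636 -1.392
endloop
endfacet
facet normal -0.680 -0.598 0.423
outer loop
vertex 2.075 1.123 -1.632
vertex 1.773 1.636 -1.392
vertex 1.612 1.41 -1.97
endloop
endfacet
facet normal -0.423 -0.889 -0.176
outer loop
vertex 2.075 1.123 -1.632
vertex 1.612 1.41 -1.97
vertex 2.148 1.213 -2.263
endloop
endfacet
facet normal 0.285 -0.953 -0.103
outer loop
vertex 2.075 1.123 -1.632
vertex 2.148 1.213 -2.263
vertex 2.64 1.317 -1.865
endloop
endfacet
facet normal 0.885 -0.134 0.445
outer loop
vertex 2.409 1.579 -1.327
vertex 2.64 1.317 -1.865
vertex 2.688 1.95 -1.77
endloop
endfacet
facet normal -0.080 0.221 0.972
outer loop
vertex 1.773 1.636 -1.392
vertex 2.409 1.579 -1.327
vertex 2.152 2.147 -1.477
endloop
endfacet
facet normal -0.966 0.035 0.255
outer loop
vertex 1.612 1.41 -1.97
vertex 1.773 1.636 -1.392
vertex 1.66 2.043 -1.875
endloop
endfacet
facet normal -0.550 -0.437 -0.712
outer loop
vertex 2.148 1.213 -2.263
vertex 1.612 1.41 -1.97
vertex 1.891 1.781 -2.413
endloop
endfacet
facet normal 0.595 -0.540 -0.595
outer loop
vertex 2.64 1.317 -1.865
vertex 2.148 1.213 -2.263
vertex 2.527 1.724 -2.348
endloop
endfacet

endsolid
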